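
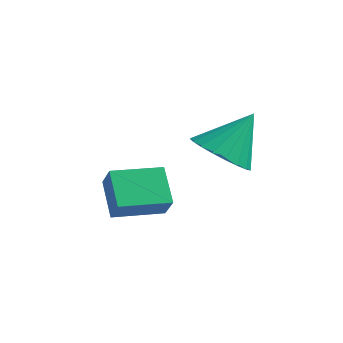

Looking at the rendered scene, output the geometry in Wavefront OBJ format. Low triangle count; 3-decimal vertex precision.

v -0.809 1.793 -3.407
v 0.11 1.583 -3.587
v -0.351 2.727 -2.153
v 0.054 1.91 -3.81
v -0.151 2.216 -3.963
v -0.471 2.449 -4.02
v -0.848 2.568 -3.971
v -1.219 2.554 -3.824
v -1.519 2.408 -3.606
v -1.697 2.155 -3.352
v -1.721 1.84 -3.109
v -1.587 1.516 -2.916
v -1.319 1.241 -2.809
v -0.963 1.061 -2.805
v -0.58 1.007 -2.905
v -0.237 1.089 -3.092
v 0.007 1.293 -3.333
v -1.726 -1.629 -3.951
v -2.45 -0.947 -3.21
v -2.167 -1.326 -4.662
v -2.892 -0.645 -3.921
v -0.788 -0.515 -4.059
v -1.513 0.166 -3.318
v -1.23 -0.213 -4.77
v -1.954 0.469 -4.029
f 2 1 4
f 2 4 3
f 4 1 5
f 4 5 3
f 5 1 6
f 5 6 3
f 6 1 7
f 6 7 3
f 7 1 8
f 7 8 3
f 8 1 9
f 8 9 3
f 9 1 10
f 9 10 3
f 10 1 11
f 10 11 3
f 11 1 12
f 11 12 3
f 12 1 13
f 12 13 3
f 13 1 14
f 13 14 3
f 14 1 15
f 14 15 3
f 15 1 16
f 15 16 3
f 16 1 17
f 16 17 3
f 17 1 2
f 17 2 3
f 19 21 18
f 22 19 18
f 18 21 20
f 20 22 18
f 19 25 21
f 23 19 22
f 23 25 19
f 21 25 20
f 24 22 20
f 20 25 24
f 24 23 22
f 25 23 24



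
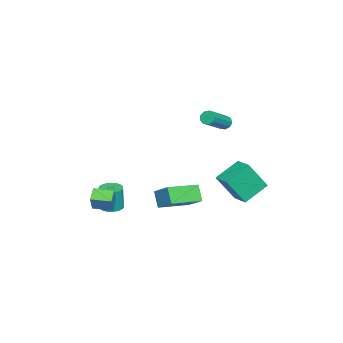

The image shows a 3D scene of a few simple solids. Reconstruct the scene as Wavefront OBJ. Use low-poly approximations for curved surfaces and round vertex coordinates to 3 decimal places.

v -3.601 3.178 -3.106
v -3.014 2.162 -1.269
v -4.817 4.209 -2.147
v -4.23 3.193 -0.31
v -2.71 4.047 -2.91
v -2.123 3.031 -1.073
v -3.926 5.078 -1.951
v -3.339 4.062 -0.114
v -1.848 -3.876 -3.989
v -1.348 -4.407 -4.02
v -1.252 -4.414 -2.363
v -1.752 -3.884 -2.331
v -1.175 -4.157 -4.029
v -1.079 -4.165 -2.372
v -1.119 -3.859 -4.031
v -1.023 -3.866 -2.374
v -1.189 -3.564 -4.025
v -1.093 -3.571 -2.368
v -1.373 -3.322 -4.014
v -1.277 -3.33 -2.356
v -1.639 -3.177 -3.998
v -1.543 -3.184 -2.34
v -1.941 -3.152 -3.98
v -1.845 -3.16 -2.323
v -2.227 -3.253 -3.964
v -2.131 -3.26 -2.307
v -2.447 -3.461 -3.952
v -2.351 -3.469 -2.295
v -2.564 -3.741 -3.947
v -2.468 -3.749 -2.289
v -2.557 -4.045 -3.948
v -2.461 -4.052 -2.291
v -2.427 -4.319 -3.957
v -2.331 -4.327 -2.3
v -2.197 -4.517 -3.971
v -2.101 -4.524 -2.314
v -1.907 -4.604 -3.988
v -1.811 -4.611 -2.331
v -1.607 -4.565 -4.006
v -1.511 -4.572 -2.348
v -4.048 2.395 2.851
v -3.849 2.183 2.42
v -2.233 1.592 3.459
v -2.432 1.805 3.889
v -3.744 2.521 2.448
v -2.127 1.93 3.487
v -3.781 2.801 2.665
v -2.164 2.21 3.704
v -3.943 2.891 2.968
v -2.326 2.3 4.007
v -4.154 2.749 3.217
v -2.538 2.158 4.256
v -4.316 2.442 3.294
v -2.7 1.851 4.333
v -4.352 2.113 3.164
v -2.736 1.522 4.202
v -4.247 1.916 2.887
v -2.63 1.325 3.926
v -4.048 1.944 2.593
v -2.431 1.353 3.632
v -1.996 0.585 -1.918
v -1.284 1.581 -1.103
v -1.42 0.982 -2.905
v -0.709 1.978 -2.09
v -0.431 -0.818 -1.57
v 0.28 0.178 -0.755
v 0.144 -0.421 -2.557
v 0.856 0.575 -1.742
v 1.32 -4.012 -2.545
v 0.589 -4.067 -2.022
v 1.175 -2.803 -2.619
v 0.444 -2.858 -2.097
v 2.136 -3.842 -1.383
v 1.405 -3.897 -0.861
v 1.991 -2.633 -1.458
v 1.26 -2.688 -0.935
f 2 4 1
f 5 2 1
f 1 4 3
f 3 5 1
f 2 8 4
f 6 2 5
f 6 8 2
f 4 8 3
f 7 5 3
f 3 8 7
f 7 6 5
f 8 6 7
f 10 9 13
f 10 13 11
f 11 13 14
f 11 14 12
f 13 9 15
f 13 15 14
f 14 15 16
f 14 16 12
f 15 9 17
f 15 17 16
f 16 17 18
f 16 18 12
f 17 9 19
f 17 19 18
f 18 19 20
f 18 20 12
f 19 9 21
f 19 21 20
f 20 21 22
f 20 22 12
f 21 9 23
f 21 23 22
f 22 23 24
f 22 24 12
f 23 9 25
f 23 25 24
f 24 25 26
f 24 26 12
f 25 9 27
f 25 27 26
f 26 27 28
f 26 28 12
f 27 9 29
f 27 29 28
f 28 29 30
f 28 30 12
f 29 9 31
f 29 31 30
f 30 31 32
f 30 32 12
f 31 9 33
f 31 33 32
f 32 33 34
f 32 34 12
f 33 9 35
f 33 35 34
f 34 35 36
f 34 36 12
f 35 9 37
f 35 37 36
f 36 37 38
f 36 38 12
f 37 9 39
f 37 39 38
f 38 39 40
f 38 40 12
f 39 9 10
f 39 10 40
f 40 10 11
f 40 11 12
f 42 41 45
f 42 45 43
f 43 45 46
f 43 46 44
f 45 41 47
f 45 47 46
f 46 47 48
f 46 48 44
f 47 41 49
f 47 49 48
f 48 49 50
f 48 50 44
f 49 41 51
f 49 51 50
f 50 51 52
f 50 52 44
f 51 41 53
f 51 53 52
f 52 53 54
f 52 54 44
f 53 41 55
f 53 55 54
f 54 55 56
f 54 56 44
f 55 41 57
f 55 57 56
f 56 57 58
f 56 58 44
f 57 41 59
f 57 59 58
f 58 59 60
f 58 60 44
f 59 41 42
f 59 42 60
f 60 42 43
f 60 43 44
f 62 64 61
f 65 62 61
f 61 64 63
f 63 65 61
f 62 68 64
f 66 62 65
f 66 68 62
f 64 68 63
f 67 65 63
f 63 68 67
f 67 66 65
f 68 66 67
f 70 72 69
f 73 70 69
f 69 72 71
f 71 73 69
f 70 76 72
f 74 70 73
f 74 76 70
f 72 76 71
f 75 73 71
f 71 76 75
f 75 74 73
f 76 74 75



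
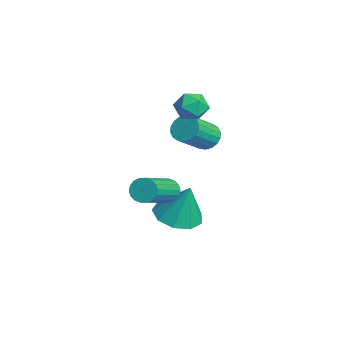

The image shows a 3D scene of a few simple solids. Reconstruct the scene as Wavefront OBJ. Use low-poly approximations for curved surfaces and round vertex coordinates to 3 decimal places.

v -2.27 2.729 1.362
v -2.069 2.391 0.871
v -1.468 1.332 1.846
v -1.67 1.671 2.338
v -1.852 2.561 0.922
v -1.251 1.502 1.898
v -1.718 2.765 1.061
v -1.118 1.706 2.036
v -1.694 2.961 1.259
v -1.093 1.903 2.235
v -1.784 3.112 1.478
v -1.183 2.054 2.453
v -1.97 3.187 1.674
v -1.369 2.128 2.649
v -2.215 3.171 1.808
v -1.615 2.113 2.783
v -2.472 3.068 1.854
v -1.871 2.009 2.829
v -2.689 2.898 1.802
v -2.088 1.839 2.778
v -2.822 2.694 1.664
v -2.222 1.635 2.639
v -2.847 2.497 1.465
v -2.246 1.439 2.441
v -2.757 2.346 1.247
v -2.156 1.288 2.222
v -2.571 2.272 1.051
v -1.97 1.213 2.026
v -2.325 2.287 0.917
v -1.725 1.229 1.892
v -1.708 1.707 3.999
v -1.272 2.199 4.28
v -0.828 1.281 3.38
v -0.392 1.773 3.661
v -0.649 1.247 4.072
v -1.193 1.51 4.454
v -0.907 1.97 3.206
v -1.451 2.233 3.588
v -0.777 2.362 3.79
v -0.618 1.915 4.325
v -1.482 1.565 3.335
v -1.323 1.118 3.87
v 1.309 0.076 1.056
v 1.531 -0.086 0.591
v 2.793 -1.299 1.619
v 2.571 -1.136 2.084
v 1.665 0.104 0.651
v 2.927 -1.109 1.679
v 1.729 0.289 0.791
v 2.991 -0.924 1.819
v 1.709 0.431 0.983
v 2.972 -0.781 2.011
v 1.61 0.504 1.19
v 2.873 -0.709 2.218
v 1.452 0.492 1.37
v 2.714 -0.721 2.398
v 1.265 0.397 1.488
v 2.527 -0.816 2.516
v 1.087 0.239 1.521
v 2.349 -0.974 2.549
v 0.953 0.049 1.461
v 2.215 -1.164 2.489
v 0.889 -0.136 1.321
v 2.151 -1.349 2.349
v 0.908 -0.279 1.129
v 2.171 -1.491 2.157
v 1.007 -0.351 0.922
v 2.27 -1.564 1.95
v 1.166 -0.339 0.742
v 2.428 -1.552 1.77
v 1.353 -0.244 0.624
v 2.615 -1.457 1.652
v -0.169 0.941 -1.303
v 0.366 1.704 -1.606
v 0.189 1.319 0.283
v -0.269 1.894 -1.508
v -0.858 1.639 -1.314
v -1.124 1.056 -1.115
v -0.944 0.42 -1.004
v -0.401 0.028 -1.034
v 0.25 0.063 -1.189
v 0.705 0.509 -1.398
v 0.751 1.157 -1.563
f 2 1 5
f 2 5 3
f 3 5 6
f 3 6 4
f 5 1 7
f 5 7 6
f 6 7 8
f 6 8 4
f 7 1 9
f 7 9 8
f 8 9 10
f 8 10 4
f 9 1 11
f 9 11 10
f 10 11 12
f 10 12 4
f 11 1 13
f 11 13 12
f 12 13 14
f 12 14 4
f 13 1 15
f 13 15 14
f 14 15 16
f 14 16 4
f 15 1 17
f 15 17 16
f 16 17 18
f 16 18 4
f 17 1 19
f 17 19 18
f 18 19 20
f 18 20 4
f 19 1 21
f 19 21 20
f 20 21 22
f 20 22 4
f 21 1 23
f 21 23 22
f 22 23 24
f 22 24 4
f 23 1 25
f 23 25 24
f 24 25 26
f 24 26 4
f 25 1 27
f 25 27 26
f 26 27 28
f 26 28 4
f 27 1 29
f 27 29 28
f 28 29 30
f 28 30 4
f 29 1 2
f 29 2 30
f 30 2 3
f 30 3 4
f 31 42 36
f 31 36 32
f 31 32 38
f 31 38 41
f 31 41 42
f 32 36 40
f 36 42 35
f 42 41 33
f 41 38 37
f 38 32 39
f 34 40 35
f 34 35 33
f 34 33 37
f 34 37 39
f 34 39 40
f 35 40 36
f 33 35 42
f 37 33 41
f 39 37 38
f 40 39 32
f 44 43 47
f 44 47 45
f 45 47 48
f 45 48 46
f 47 43 49
f 47 49 48
f 48 49 50
f 48 50 46
f 49 43 51
f 49 51 50
f 50 51 52
f 50 52 46
f 51 43 53
f 51 53 52
f 52 53 54
f 52 54 46
f 53 43 55
f 53 55 54
f 54 55 56
f 54 56 46
f 55 43 57
f 55 57 56
f 56 57 58
f 56 58 46
f 57 43 59
f 57 59 58
f 58 59 60
f 58 60 46
f 59 43 61
f 59 61 60
f 60 61 62
f 60 62 46
f 61 43 63
f 61 63 62
f 62 63 64
f 62 64 46
f 63 43 65
f 63 65 64
f 64 65 66
f 64 66 46
f 65 43 67
f 65 67 66
f 66 67 68
f 66 68 46
f 67 43 69
f 67 69 68
f 68 69 70
f 68 70 46
f 69 43 71
f 69 71 70
f 70 71 72
f 70 72 46
f 71 43 44
f 71 44 72
f 72 44 45
f 72 45 46
f 74 73 76
f 74 76 75
f 76 73 77
f 76 77 75
f 77 73 78
f 77 78 75
f 78 73 79
f 78 79 75
f 79 73 80
f 79 80 75
f 80 73 81
f 80 81 75
f 81 73 82
f 81 82 75
f 82 73 83
f 82 83 75
f 83 73 74
f 83 74 75



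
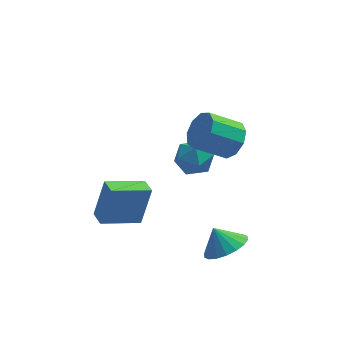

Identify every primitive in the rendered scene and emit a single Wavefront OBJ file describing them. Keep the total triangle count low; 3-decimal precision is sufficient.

v 0.737 3.012 -0.645
v 1.668 3.344 -0.653
v 1.112 1.936 -1.767
v 2.043 2.268 -1.775
v 1.699 1.781 -0.987
v 1.467 2.445 -0.294
v 1.313 2.835 -2.126
v 1.081 3.499 -1.433
v 2.024 3.235 -1.568
v 2.262 2.583 -0.864
v 0.518 2.697 -1.556
v 0.756 2.045 -0.852
v -1.954 -2.731 -1.208
v -1.528 -2.358 0.648
v -2.333 -2.006 -1.267
v -1.907 -1.633 0.589
v -0.373 -1.947 -1.729
v 0.053 -1.574 0.127
v -0.752 -1.222 -1.788
v -0.326 -0.849 0.068
v 3.209 -2.529 -2.441
v 3.976 -2.915 -1.872
v 2.651 -2.251 -1.499
v 4.101 -2.477 -1.928
v 4.049 -2.05 -2.085
v 3.83 -1.717 -2.313
v 3.489 -1.546 -2.566
v 3.092 -1.569 -2.794
v 2.718 -1.782 -2.953
v 2.442 -2.143 -3.01
v 2.318 -2.581 -2.954
v 2.37 -3.008 -2.797
v 2.588 -3.341 -2.569
v 2.93 -3.513 -2.316
v 3.327 -3.49 -2.088
v 3.7 -3.276 -1.929
v 3.204 0.258 2.133
v 3.766 0.125 2.887
v 2.438 -0.311 3.801
v 1.876 -0.178 3.047
v 3.555 0.739 2.873
v 2.227 0.304 3.787
v 3.18 1.128 2.513
v 1.851 0.693 3.426
v 2.816 1.11 1.975
v 1.487 0.674 2.888
v 2.633 0.693 1.511
v 1.305 0.257 2.425
v 2.718 0.072 1.338
v 1.39 -0.363 2.252
v 3.03 -0.462 1.538
v 1.702 -0.897 2.451
v 3.424 -0.659 2.016
v 2.096 -1.095 2.929
v 3.715 -0.427 2.549
v 2.386 -0.863 3.462
f 1 12 6
f 1 6 2
f 1 2 8
f 1 8 11
f 1 11 12
f 2 6 10
f 6 12 5
f 12 11 3
f 11 8 7
f 8 2 9
f 4 10 5
f 4 5 3
f 4 3 7
f 4 7 9
f 4 9 10
f 5 10 6
f 3 5 12
f 7 3 11
f 9 7 8
f 10 9 2
f 14 16 13
f 17 14 13
f 13 16 15
f 15 17 13
f 14 20 16
f 18 14 17
f 18 20 14
f 16 20 15
f 19 17 15
f 15 20 19
f 19 18 17
f 20 18 19
f 22 21 24
f 22 24 23
f 24 21 25
f 24 25 23
f 25 21 26
f 25 26 23
f 26 21 27
f 26 27 23
f 27 21 28
f 27 28 23
f 28 21 29
f 28 29 23
f 29 21 30
f 29 30 23
f 30 21 31
f 30 31 23
f 31 21 32
f 31 32 23
f 32 21 33
f 32 33 23
f 33 21 34
f 33 34 23
f 34 21 35
f 34 35 23
f 35 21 36
f 35 36 23
f 36 21 22
f 36 22 23
f 38 37 41
f 38 41 39
f 39 41 42
f 39 42 40
f 41 37 43
f 41 43 42
f 42 43 44
f 42 44 40
f 43 37 45
f 43 45 44
f 44 45 46
f 44 46 40
f 45 37 47
f 45 47 46
f 46 47 48
f 46 48 40
f 47 37 49
f 47 49 48
f 48 49 50
f 48 50 40
f 49 37 51
f 49 51 50
f 50 51 52
f 50 52 40
f 51 37 53
f 51 53 52
f 52 53 54
f 52 54 40
f 53 37 55
f 53 55 54
f 54 55 56
f 54 56 40
f 55 37 38
f 55 38 56
f 56 38 39
f 56 39 40



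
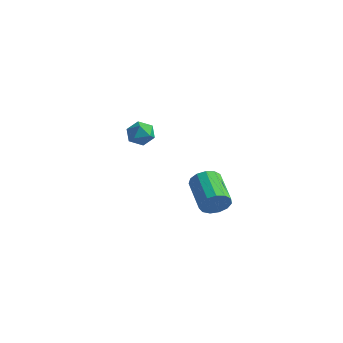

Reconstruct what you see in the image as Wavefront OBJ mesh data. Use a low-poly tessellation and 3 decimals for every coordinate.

v 3.185 -4.331 1.274
v 3.571 -4.174 1.885
v 2.322 -3.092 2.397
v 1.935 -3.249 1.786
v 3.691 -3.898 1.596
v 2.442 -2.817 2.108
v 3.651 -3.76 1.205
v 2.401 -2.678 1.717
v 3.462 -3.803 0.836
v 2.213 -2.721 1.348
v 3.185 -4.014 0.605
v 1.936 -2.932 1.117
v 2.909 -4.325 0.587
v 1.659 -3.243 1.1
v 2.719 -4.638 0.788
v 1.47 -3.557 1.3
v 2.678 -4.854 1.142
v 1.429 -3.772 1.654
v 2.797 -4.903 1.538
v 1.548 -3.822 2.05
v 3.04 -4.771 1.851
v 1.79 -3.69 2.363
v 3.328 -4.499 1.98
v 2.079 -3.418 2.492
v -3.24 -0.234 1.754
v -2.755 -0.496 2.257
v -3.485 -1.364 1.403
v -3 -1.626 1.906
v -3.638 -1.311 2.132
v -3.486 -0.613 2.349
v -2.754 -1.247 1.311
v -2.602 -0.549 1.528
v -2.454 -1.122 1.983
v -3 -1.162 2.49
v -3.24 -0.698 1.17
v -3.786 -0.738 1.677
f 2 1 5
f 2 5 3
f 3 5 6
f 3 6 4
f 5 1 7
f 5 7 6
f 6 7 8
f 6 8 4
f 7 1 9
f 7 9 8
f 8 9 10
f 8 10 4
f 9 1 11
f 9 11 10
f 10 11 12
f 10 12 4
f 11 1 13
f 11 13 12
f 12 13 14
f 12 14 4
f 13 1 15
f 13 15 14
f 14 15 16
f 14 16 4
f 15 1 17
f 15 17 16
f 16 17 18
f 16 18 4
f 17 1 19
f 17 19 18
f 18 19 20
f 18 20 4
f 19 1 21
f 19 21 20
f 20 21 22
f 20 22 4
f 21 1 23
f 21 23 22
f 22 23 24
f 22 24 4
f 23 1 2
f 23 2 24
f 24 2 3
f 24 3 4
f 25 36 30
f 25 30 26
f 25 26 32
f 25 32 35
f 25 35 36
f 26 30 34
f 30 36 29
f 36 35 27
f 35 32 31
f 32 26 33
f 28 34 29
f 28 29 27
f 28 27 31
f 28 31 33
f 28 33 34
f 29 34 30
f 27 29 36
f 31 27 35
f 33 31 32
f 34 33 26



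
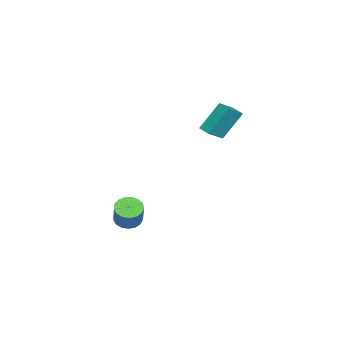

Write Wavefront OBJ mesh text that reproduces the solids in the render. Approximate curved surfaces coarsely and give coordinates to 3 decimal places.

v -3.2 0.09 2.902
v -3.71 1.119 4.672
v -4.125 0.739 2.258
v -4.634 1.768 4.028
v -2.646 0.692 2.712
v -3.155 1.721 4.482
v -3.57 1.341 2.068
v -4.08 2.37 3.838
v -2.542 -3.809 -4.038
v -1.908 -4.046 -4.519
v -0.805 -3.768 -3.203
v -1.438 -3.531 -2.722
v -1.933 -3.654 -4.581
v -0.83 -3.376 -3.264
v -2.097 -3.298 -4.518
v -0.994 -3.02 -3.202
v -2.364 -3.059 -4.346
v -1.26 -2.781 -3.029
v -2.67 -2.992 -4.103
v -1.567 -2.714 -2.786
v -2.948 -3.112 -3.845
v -1.845 -2.833 -2.529
v -3.132 -3.391 -3.632
v -2.029 -3.113 -2.315
v -3.181 -3.767 -3.511
v -2.078 -3.489 -2.195
v -3.084 -4.152 -3.511
v -1.981 -3.874 -2.195
v -2.862 -4.458 -3.633
v -1.759 -4.18 -2.316
v -2.567 -4.616 -3.846
v -1.464 -4.338 -2.53
v -2.266 -4.589 -4.104
v -1.163 -4.311 -2.788
v -2.028 -4.383 -4.347
v -0.925 -4.105 -3.031
f 2 4 1
f 5 2 1
f 1 4 3
f 3 5 1
f 2 8 4
f 6 2 5
f 6 8 2
f 4 8 3
f 7 5 3
f 3 8 7
f 7 6 5
f 8 6 7
f 10 9 13
f 10 13 11
f 11 13 14
f 11 14 12
f 13 9 15
f 13 15 14
f 14 15 16
f 14 16 12
f 15 9 17
f 15 17 16
f 16 17 18
f 16 18 12
f 17 9 19
f 17 19 18
f 18 19 20
f 18 20 12
f 19 9 21
f 19 21 20
f 20 21 22
f 20 22 12
f 21 9 23
f 21 23 22
f 22 23 24
f 22 24 12
f 23 9 25
f 23 25 24
f 24 25 26
f 24 26 12
f 25 9 27
f 25 27 26
f 26 27 28
f 26 28 12
f 27 9 29
f 27 29 28
f 28 29 30
f 28 30 12
f 29 9 31
f 29 31 30
f 30 31 32
f 30 32 12
f 31 9 33
f 31 33 32
f 32 33 34
f 32 34 12
f 33 9 35
f 33 35 34
f 34 35 36
f 34 36 12
f 35 9 10
f 35 10 36
f 36 10 11
f 36 11 12



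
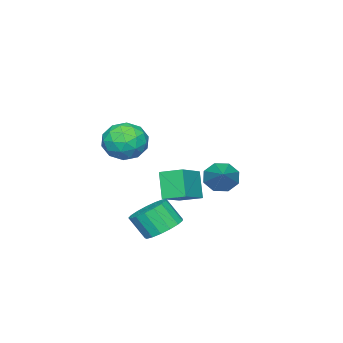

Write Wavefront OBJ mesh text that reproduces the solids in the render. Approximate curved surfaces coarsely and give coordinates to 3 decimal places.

v 3.119 -1.24 -4.068
v 3.957 -1.512 -4.397
v 4.138 -2.232 -3.342
v 3.301 -1.96 -3.012
v 4.05 -1.141 -4.16
v 4.231 -1.861 -3.105
v 3.929 -0.793 -3.902
v 4.111 -1.513 -2.847
v 3.624 -0.547 -3.681
v 3.805 -1.267 -2.626
v 3.202 -0.46 -3.55
v 3.383 -1.18 -2.495
v 2.762 -0.552 -3.536
v 2.943 -1.272 -2.481
v 2.404 -0.801 -3.645
v 2.585 -1.521 -2.59
v 2.209 -1.151 -3.85
v 2.39 -1.871 -2.795
v 2.223 -1.521 -4.105
v 2.405 -2.241 -3.05
v 2.443 -1.827 -4.352
v 2.624 -2.547 -3.297
v 2.817 -1.999 -4.533
v 2.998 -2.718 -3.478
v 3.261 -1.996 -4.608
v 3.442 -2.716 -3.553
v 3.672 -1.821 -4.559
v 3.853 -2.54 -3.504
v -1.961 -1.867 -3.035
v -1.464 -1.933 -3.709
v -0.439 -0.733 -2.025
v -1.839 -1.411 -3.73
v -2.285 -1.156 -3.345
v -2.542 -1.317 -2.777
v -2.458 -1.8 -2.362
v -2.083 -2.322 -2.34
v -1.637 -2.577 -2.726
v -1.38 -2.416 -3.293
v 0.068 -2.821 -2.366
v 1.558 -2.652 -1.678
v -0.201 -1.785 -2.037
v 1.29 -1.616 -1.35
v 0.59 -2.284 -3.63
v 2.081 -2.115 -2.943
v 0.322 -1.248 -3.302
v 1.812 -1.079 -2.614
v 2.741 -2.434 0.566
v 3.653 -1.953 0.359
v 3.587 -3.767 1.201
v 4.499 -3.286 0.994
v 3.868 -2.914 1.747
v 3.345 -2.09 1.355
v 3.895 -3.63 0.205
v 3.372 -2.806 -0.187
v 4.366 -2.693 0.136
v 4.349 -2.25 1.089
v 2.891 -3.47 0.471
v 2.874 -3.027 1.424
v 3.123 -2.077 0.407
v 4.117 -3.643 1.153
v 3.746 -3.424 1.596
v 4.282 -3.142 1.474
v 2.941 -2.157 0.993
v 3.478 -1.874 0.871
v 3.604 -2.439 1.687
v 3.762 -3.846 0.689
v 4.299 -3.563 0.567
v 2.958 -2.578 0.086
v 3.494 -2.296 -0.036
v 3.636 -3.281 -0.127
v 4.078 -2.229 0.154
v 4.575 -3.012 0.527
v 4.221 -3.214 0.063
v 3.913 -2.73 -0.167
v 4.068 -1.968 0.715
v 4.565 -2.752 1.087
v 4.194 -2.533 1.53
v 3.887 -2.049 1.3
v 4.487 -2.403 0.583
v 2.675 -2.968 0.473
v 3.172 -3.752 0.845
v 3.353 -3.671 0.26
v 3.046 -3.187 0.03
v 2.665 -2.708 1.033
v 3.162 -3.491 1.406
v 3.327 -2.99 1.727
v 3.019 -2.506 1.497
v 2.753 -3.317 0.977
f 2 1 5
f 2 5 3
f 3 5 6
f 3 6 4
f 5 1 7
f 5 7 6
f 6 7 8
f 6 8 4
f 7 1 9
f 7 9 8
f 8 9 10
f 8 10 4
f 9 1 11
f 9 11 10
f 10 11 12
f 10 12 4
f 11 1 13
f 11 13 12
f 12 13 14
f 12 14 4
f 13 1 15
f 13 15 14
f 14 15 16
f 14 16 4
f 15 1 17
f 15 17 16
f 16 17 18
f 16 18 4
f 17 1 19
f 17 19 18
f 18 19 20
f 18 20 4
f 19 1 21
f 19 21 20
f 20 21 22
f 20 22 4
f 21 1 23
f 21 23 22
f 22 23 24
f 22 24 4
f 23 1 25
f 23 25 24
f 24 25 26
f 24 26 4
f 25 1 27
f 25 27 26
f 26 27 28
f 26 28 4
f 27 1 2
f 27 2 28
f 28 2 3
f 28 3 4
f 30 29 32
f 30 32 31
f 32 29 33
f 32 33 31
f 33 29 34
f 33 34 31
f 34 29 35
f 34 35 31
f 35 29 36
f 35 36 31
f 36 29 37
f 36 37 31
f 37 29 38
f 37 38 31
f 38 29 30
f 38 30 31
f 40 42 39
f 43 40 39
f 39 42 41
f 41 43 39
f 40 46 42
f 44 40 43
f 44 46 40
f 42 46 41
f 45 43 41
f 41 46 45
f 45 44 43
f 46 44 45
f 47 84 63
f 84 58 87
f 63 87 52
f 84 87 63
f 47 63 59
f 63 52 64
f 59 64 48
f 63 64 59
f 47 59 68
f 59 48 69
f 68 69 54
f 59 69 68
f 47 68 80
f 68 54 83
f 80 83 57
f 68 83 80
f 47 80 84
f 80 57 88
f 84 88 58
f 80 88 84
f 48 64 75
f 64 52 78
f 75 78 56
f 64 78 75
f 52 87 65
f 87 58 86
f 65 86 51
f 87 86 65
f 58 88 85
f 88 57 81
f 85 81 49
f 88 81 85
f 57 83 82
f 83 54 70
f 82 70 53
f 83 70 82
f 54 69 74
f 69 48 71
f 74 71 55
f 69 71 74
f 50 76 62
f 76 56 77
f 62 77 51
f 76 77 62
f 50 62 60
f 62 51 61
f 60 61 49
f 62 61 60
f 50 60 67
f 60 49 66
f 67 66 53
f 60 66 67
f 50 67 72
f 67 53 73
f 72 73 55
f 67 73 72
f 50 72 76
f 72 55 79
f 76 79 56
f 72 79 76
f 51 77 65
f 77 56 78
f 65 78 52
f 77 78 65
f 49 61 85
f 61 51 86
f 85 86 58
f 61 86 85
f 53 66 82
f 66 49 81
f 82 81 57
f 66 81 82
f 55 73 74
f 73 53 70
f 74 70 54
f 73 70 74
f 56 79 75
f 79 55 71
f 75 71 48
f 79 71 75



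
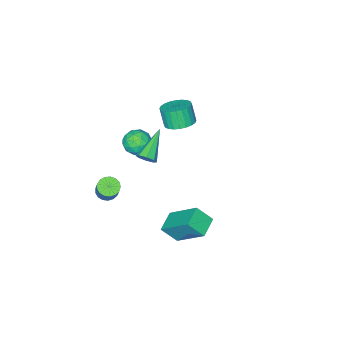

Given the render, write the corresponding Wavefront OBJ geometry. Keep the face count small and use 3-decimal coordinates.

v 1.205 0.036 -0.92
v 1.403 0.289 -0.474
v -0.265 -0.576 0.08
v 1.147 0.536 -0.698
v 0.925 0.491 -1.053
v 0.866 0.179 -1.33
v 1.006 -0.216 -1.366
v 1.262 -0.464 -1.142
v 1.485 -0.418 -0.787
v 1.543 -0.106 -0.51
v 2.591 -1.338 -3.584
v 2.869 -0.942 -3.904
v 3.247 -0.346 -2.836
v 2.969 -0.742 -2.516
v 2.614 -0.836 -3.873
v 2.992 -0.239 -2.805
v 2.354 -0.845 -3.776
v 2.732 -0.248 -2.708
v 2.149 -0.967 -3.635
v 2.527 -0.37 -2.567
v 2.044 -1.174 -3.482
v 2.422 -0.577 -2.415
v 2.065 -1.419 -3.353
v 2.443 -0.822 -2.285
v 2.206 -1.645 -3.276
v 2.584 -1.048 -2.209
v 2.436 -1.801 -3.27
v 2.814 -1.204 -2.203
v 2.701 -1.851 -3.336
v 3.079 -1.254 -2.269
v 2.941 -1.784 -3.459
v 3.319 -1.187 -2.391
v 3.1 -1.614 -3.61
v 3.478 -1.018 -2.542
v 3.143 -1.382 -3.755
v 3.521 -0.785 -2.688
v 3.06 -1.139 -3.861
v 3.438 -0.543 -2.794
v -3.418 -2.48 -2.83
v -2.88 -1.899 -2.552
v -2.964 -2.338 -1.471
v -3.502 -2.92 -1.75
v -3.166 -1.745 -2.512
v -3.25 -2.185 -1.431
v -3.491 -1.703 -2.52
v -3.575 -2.143 -1.439
v -3.805 -1.78 -2.576
v -3.889 -2.219 -1.495
v -4.06 -1.963 -2.67
v -4.144 -2.403 -1.589
v -4.217 -2.225 -2.789
v -4.301 -2.664 -1.708
v -4.253 -2.525 -2.914
v -4.337 -2.965 -1.833
v -4.161 -2.819 -3.026
v -4.245 -3.259 -1.945
v -3.956 -3.062 -3.109
v -4.04 -3.501 -2.028
v -3.67 -3.215 -3.149
v -3.754 -3.655 -2.068
v -3.345 -3.257 -3.141
v -3.429 -3.697 -2.06
v -3.031 -3.181 -3.085
v -3.115 -3.62 -2.004
v -2.776 -2.997 -2.991
v -2.86 -3.437 -1.91
v -2.619 -2.736 -2.872
v -2.703 -3.175 -1.791
v -2.583 -2.435 -2.747
v -2.667 -2.875 -1.666
v -2.675 -2.141 -2.635
v -2.759 -2.581 -1.554
v 0.908 2.561 -4.565
v 1.407 1.935 -3.767
v 0.603 4.115 -3.156
v 1.102 3.489 -2.358
v 1.918 3.011 -4.842
v 2.417 2.385 -4.044
v 1.613 4.565 -3.433
v 2.112 3.939 -2.635
v -1.064 -2.506 -2.099
v -0.658 -1.893 -1.76
v -0.022 -2.787 -2.84
v 0.384 -2.174 -2.501
v 0.204 -2.831 -2.064
v -0.44 -2.658 -1.606
v -0.24 -2.022 -2.994
v -0.884 -1.849 -2.536
v -0.149 -1.594 -2.313
v 0.126 -2.094 -1.738
v -0.806 -2.586 -2.862
v -0.531 -3.086 -2.287
v -0.953 -2.175 -1.864
v 0.273 -2.505 -2.736
v 0.167 -2.891 -2.479
v 0.406 -2.531 -2.28
v -0.825 -2.624 -1.774
v -0.586 -2.264 -1.574
v -0.079 -2.815 -1.753
v -0.094 -2.416 -3.026
v 0.145 -2.056 -2.826
v -1.086 -2.149 -2.32
v -0.847 -1.789 -2.121
v -0.601 -1.865 -2.847
v -0.415 -1.639 -1.99
v 0.198 -1.804 -2.426
v -0.169 -1.715 -2.716
v -0.548 -1.613 -2.446
v -0.254 -1.933 -1.652
v 0.359 -2.098 -2.088
v 0.254 -2.484 -1.831
v -0.125 -2.382 -1.562
v 0.046 -1.757 -1.978
v -1.039 -2.582 -2.512
v -0.426 -2.747 -2.948
v -0.555 -2.298 -3.038
v -0.934 -2.196 -2.769
v -0.878 -2.876 -2.174
v -0.265 -3.041 -2.61
v -0.132 -3.067 -2.154
v -0.511 -2.965 -1.884
v -0.726 -2.923 -2.622
f 2 1 4
f 2 4 3
f 4 1 5
f 4 5 3
f 5 1 6
f 5 6 3
f 6 1 7
f 6 7 3
f 7 1 8
f 7 8 3
f 8 1 9
f 8 9 3
f 9 1 10
f 9 10 3
f 10 1 2
f 10 2 3
f 12 11 15
f 12 15 13
f 13 15 16
f 13 16 14
f 15 11 17
f 15 17 16
f 16 17 18
f 16 18 14
f 17 11 19
f 17 19 18
f 18 19 20
f 18 20 14
f 19 11 21
f 19 21 20
f 20 21 22
f 20 22 14
f 21 11 23
f 21 23 22
f 22 23 24
f 22 24 14
f 23 11 25
f 23 25 24
f 24 25 26
f 24 26 14
f 25 11 27
f 25 27 26
f 26 27 28
f 26 28 14
f 27 11 29
f 27 29 28
f 28 29 30
f 28 30 14
f 29 11 31
f 29 31 30
f 30 31 32
f 30 32 14
f 31 11 33
f 31 33 32
f 32 33 34
f 32 34 14
f 33 11 35
f 33 35 34
f 34 35 36
f 34 36 14
f 35 11 37
f 35 37 36
f 36 37 38
f 36 38 14
f 37 11 12
f 37 12 38
f 38 12 13
f 38 13 14
f 40 39 43
f 40 43 41
f 41 43 44
f 41 44 42
f 43 39 45
f 43 45 44
f 44 45 46
f 44 46 42
f 45 39 47
f 45 47 46
f 46 47 48
f 46 48 42
f 47 39 49
f 47 49 48
f 48 49 50
f 48 50 42
f 49 39 51
f 49 51 50
f 50 51 52
f 50 52 42
f 51 39 53
f 51 53 52
f 52 53 54
f 52 54 42
f 53 39 55
f 53 55 54
f 54 55 56
f 54 56 42
f 55 39 57
f 55 57 56
f 56 57 58
f 56 58 42
f 57 39 59
f 57 59 58
f 58 59 60
f 58 60 42
f 59 39 61
f 59 61 60
f 60 61 62
f 60 62 42
f 61 39 63
f 61 63 62
f 62 63 64
f 62 64 42
f 63 39 65
f 63 65 64
f 64 65 66
f 64 66 42
f 65 39 67
f 65 67 66
f 66 67 68
f 66 68 42
f 67 39 69
f 67 69 68
f 68 69 70
f 68 70 42
f 69 39 71
f 69 71 70
f 70 71 72
f 70 72 42
f 71 39 40
f 71 40 72
f 72 40 41
f 72 41 42
f 74 76 73
f 77 74 73
f 73 76 75
f 75 77 73
f 74 80 76
f 78 74 77
f 78 80 74
f 76 80 75
f 79 77 75
f 75 80 79
f 79 78 77
f 80 78 79
f 81 118 97
f 118 92 121
f 97 121 86
f 118 121 97
f 81 97 93
f 97 86 98
f 93 98 82
f 97 98 93
f 81 93 102
f 93 82 103
f 102 103 88
f 93 103 102
f 81 102 114
f 102 88 117
f 114 117 91
f 102 117 114
f 81 114 118
f 114 91 122
f 118 122 92
f 114 122 118
f 82 98 109
f 98 86 112
f 109 112 90
f 98 112 109
f 86 121 99
f 121 92 120
f 99 120 85
f 121 120 99
f 92 122 119
f 122 91 115
f 119 115 83
f 122 115 119
f 91 117 116
f 117 88 104
f 116 104 87
f 117 104 116
f 88 103 108
f 103 82 105
f 108 105 89
f 103 105 108
f 84 110 96
f 110 90 111
f 96 111 85
f 110 111 96
f 84 96 94
f 96 85 95
f 94 95 83
f 96 95 94
f 84 94 101
f 94 83 100
f 101 100 87
f 94 100 101
f 84 101 106
f 101 87 107
f 106 107 89
f 101 107 106
f 84 106 110
f 106 89 113
f 110 113 90
f 106 113 110
f 85 111 99
f 111 90 112
f 99 112 86
f 111 112 99
f 83 95 119
f 95 85 120
f 119 120 92
f 95 120 119
f 87 100 116
f 100 83 115
f 116 115 91
f 100 115 116
f 89 107 108
f 107 87 104
f 108 104 88
f 107 104 108
f 90 113 109
f 113 89 105
f 109 105 82
f 113 105 109



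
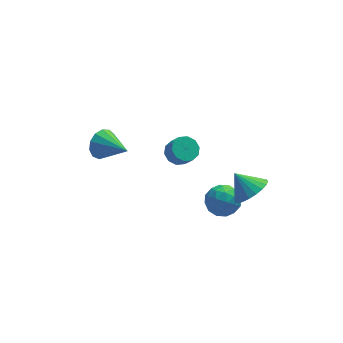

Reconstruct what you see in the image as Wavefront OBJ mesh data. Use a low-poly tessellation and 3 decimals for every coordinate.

v 0.151 1.143 2.162
v 0.755 1.655 2.273
v 1.074 1.089 3.149
v 0.469 0.577 3.038
v 0.364 1.824 2.524
v 0.683 1.258 3.4
v -0.109 1.732 2.637
v 0.21 1.166 3.513
v -0.482 1.415 2.569
v -0.163 0.85 3.444
v -0.614 0.995 2.345
v -0.295 0.429 3.221
v -0.454 0.631 2.051
v -0.135 0.065 2.927
v -0.063 0.462 1.8
v 0.256 -0.104 2.676
v 0.41 0.554 1.687
v 0.729 -0.012 2.563
v 0.783 0.87 1.756
v 1.102 0.305 2.631
v 0.915 1.291 1.979
v 1.234 0.725 2.855
v 3.301 -2.797 2.274
v 4.033 -3.07 3.034
v 2.539 -2.083 3.266
v 4.2 -2.678 2.879
v 4.211 -2.306 2.621
v 4.065 -2.019 2.302
v 3.786 -1.866 1.978
v 3.424 -1.874 1.706
v 3.041 -2.042 1.532
v 2.702 -2.34 1.486
v 2.468 -2.717 1.576
v 2.377 -3.108 1.787
v 2.446 -3.445 2.083
v 2.663 -3.669 2.411
v 2.99 -3.743 2.716
v 3.371 -3.653 2.944
v 3.74 -3.415 3.056
v 1.084 -1.652 0.411
v 1.554 -1.159 -0.377
v 2.586 -2.021 1.077
v 3.056 -1.528 0.289
v 2.516 -0.985 0.994
v 1.588 -0.757 0.583
v 2.552 -2.423 0.117
v 1.624 -2.195 -0.294
v 2.461 -1.636 -0.558
v 2.439 -0.747 -0.016
v 1.701 -2.433 0.716
v 1.679 -1.544 1.258
v 1.187 -1.373 -0.041
v 2.953 -1.807 0.741
v 2.636 -1.488 1.156
v 2.912 -1.198 0.693
v 1.207 -1.137 0.523
v 1.483 -0.847 0.06
v 2.049 -0.745 0.866
v 2.657 -2.333 0.64
v 2.933 -2.043 0.177
v 1.228 -1.982 0.007
v 1.504 -1.692 -0.456
v 2.091 -2.435 -0.166
v 1.996 -1.364 -0.611
v 2.88 -1.58 -0.22
v 2.583 -2.106 -0.321
v 2.038 -1.972 -0.563
v 1.983 -0.842 -0.292
v 2.867 -1.058 0.099
v 2.549 -0.739 0.514
v 2.003 -0.605 0.272
v 2.517 -1.122 -0.399
v 1.273 -2.122 0.601
v 2.157 -2.338 0.992
v 2.137 -2.575 0.428
v 1.591 -2.441 0.186
v 1.26 -1.6 0.92
v 2.144 -1.816 1.311
v 2.102 -1.208 1.263
v 1.557 -1.074 1.021
v 1.623 -2.058 1.099
v -3.454 4.548 0.053
v -2.887 4.614 -0.756
v -2.286 3.052 0.747
v -2.666 4.962 -0.38
v -2.694 5.178 0.133
v -2.964 5.194 0.621
v -3.389 5.005 0.929
v -3.835 4.67 0.959
v -4.159 4.297 0.701
v -4.26 4.004 0.237
v -4.105 3.883 -0.285
v -3.743 3.973 -0.699
v -3.289 4.246 -0.875
f 2 1 5
f 2 5 3
f 3 5 6
f 3 6 4
f 5 1 7
f 5 7 6
f 6 7 8
f 6 8 4
f 7 1 9
f 7 9 8
f 8 9 10
f 8 10 4
f 9 1 11
f 9 11 10
f 10 11 12
f 10 12 4
f 11 1 13
f 11 13 12
f 12 13 14
f 12 14 4
f 13 1 15
f 13 15 14
f 14 15 16
f 14 16 4
f 15 1 17
f 15 17 16
f 16 17 18
f 16 18 4
f 17 1 19
f 17 19 18
f 18 19 20
f 18 20 4
f 19 1 21
f 19 21 20
f 20 21 22
f 20 22 4
f 21 1 2
f 21 2 22
f 22 2 3
f 22 3 4
f 24 23 26
f 24 26 25
f 26 23 27
f 26 27 25
f 27 23 28
f 27 28 25
f 28 23 29
f 28 29 25
f 29 23 30
f 29 30 25
f 30 23 31
f 30 31 25
f 31 23 32
f 31 32 25
f 32 23 33
f 32 33 25
f 33 23 34
f 33 34 25
f 34 23 35
f 34 35 25
f 35 23 36
f 35 36 25
f 36 23 37
f 36 37 25
f 37 23 38
f 37 38 25
f 38 23 39
f 38 39 25
f 39 23 24
f 39 24 25
f 40 77 56
f 77 51 80
f 56 80 45
f 77 80 56
f 40 56 52
f 56 45 57
f 52 57 41
f 56 57 52
f 40 52 61
f 52 41 62
f 61 62 47
f 52 62 61
f 40 61 73
f 61 47 76
f 73 76 50
f 61 76 73
f 40 73 77
f 73 50 81
f 77 81 51
f 73 81 77
f 41 57 68
f 57 45 71
f 68 71 49
f 57 71 68
f 45 80 58
f 80 51 79
f 58 79 44
f 80 79 58
f 51 81 78
f 81 50 74
f 78 74 42
f 81 74 78
f 50 76 75
f 76 47 63
f 75 63 46
f 76 63 75
f 47 62 67
f 62 41 64
f 67 64 48
f 62 64 67
f 43 69 55
f 69 49 70
f 55 70 44
f 69 70 55
f 43 55 53
f 55 44 54
f 53 54 42
f 55 54 53
f 43 53 60
f 53 42 59
f 60 59 46
f 53 59 60
f 43 60 65
f 60 46 66
f 65 66 48
f 60 66 65
f 43 65 69
f 65 48 72
f 69 72 49
f 65 72 69
f 44 70 58
f 70 49 71
f 58 71 45
f 70 71 58
f 42 54 78
f 54 44 79
f 78 79 51
f 54 79 78
f 46 59 75
f 59 42 74
f 75 74 50
f 59 74 75
f 48 66 67
f 66 46 63
f 67 63 47
f 66 63 67
f 49 72 68
f 72 48 64
f 68 64 41
f 72 64 68
f 83 82 85
f 83 85 84
f 85 82 86
f 85 86 84
f 86 82 87
f 86 87 84
f 87 82 88
f 87 88 84
f 88 82 89
f 88 89 84
f 89 82 90
f 89 90 84
f 90 82 91
f 90 91 84
f 91 82 92
f 91 92 84
f 92 82 93
f 92 93 84
f 93 82 94
f 93 94 84
f 94 82 83
f 94 83 84



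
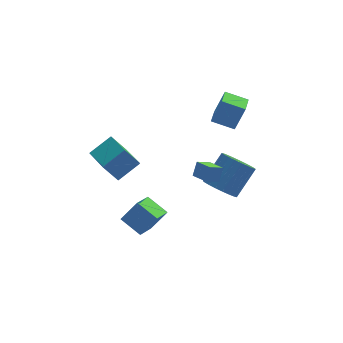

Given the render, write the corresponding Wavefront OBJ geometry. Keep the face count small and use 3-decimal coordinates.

v 2.52 -0.092 -2.967
v 3.04 0.449 -3.743
v 4.239 1.413 -2.27
v 3.72 0.872 -1.493
v 2.7 0.726 -3.648
v 3.899 1.69 -2.175
v 2.328 0.862 -3.435
v 3.528 1.826 -1.962
v 1.991 0.833 -3.14
v 3.19 1.797 -1.667
v 1.744 0.644 -2.816
v 2.943 1.608 -1.343
v 1.632 0.327 -2.518
v 2.831 1.291 -1.045
v 1.674 -0.062 -2.297
v 2.873 0.902 -0.824
v 1.861 -0.456 -2.192
v 3.061 0.508 -0.719
v 2.163 -0.787 -2.221
v 3.362 0.177 -0.748
v 2.527 -0.998 -2.379
v 3.726 -0.034 -0.906
v 2.889 -1.052 -2.638
v 4.089 -0.089 -1.165
v 3.188 -0.941 -2.955
v 4.387 0.023 -1.482
v 3.371 -0.682 -3.273
v 4.57 0.282 -1.8
v 3.407 -0.322 -3.538
v 4.607 0.642 -2.065
v 3.29 0.078 -3.705
v 4.489 1.042 -2.232
v 1.304 -2.708 0.249
v 1.585 -2.309 1.041
v 0.739 -1.811 -0.003
v 1.02 -1.411 0.788
v 2.08 -2.349 -0.208
v 2.361 -1.949 0.583
v 1.515 -1.451 -0.461
v 1.796 -1.052 0.331
v -3.161 -0.615 -0.999
v -3.975 -0.523 0.173
v -3.69 1.442 -1.529
v -4.504 1.535 -0.357
v -1.896 -0.075 -0.163
v -2.71 0.018 1.009
v -2.425 1.983 -0.693
v -3.239 2.075 0.479
v -3.332 -3.133 -2.036
v -2.412 -2.983 -0.886
v -2.604 -1.867 -2.783
v -1.685 -1.717 -1.633
v -2.395 -4.043 -2.667
v -1.476 -3.893 -1.517
v -1.668 -2.777 -3.414
v -0.748 -2.627 -2.264
v 2.405 2.519 0.768
v 3.006 2.605 2.356
v 2.794 3.751 0.554
v 3.395 3.837 2.142
v 3.665 2.043 0.318
v 4.266 2.129 1.906
v 4.054 3.275 0.104
v 4.655 3.361 1.692
f 2 1 5
f 2 5 3
f 3 5 6
f 3 6 4
f 5 1 7
f 5 7 6
f 6 7 8
f 6 8 4
f 7 1 9
f 7 9 8
f 8 9 10
f 8 10 4
f 9 1 11
f 9 11 10
f 10 11 12
f 10 12 4
f 11 1 13
f 11 13 12
f 12 13 14
f 12 14 4
f 13 1 15
f 13 15 14
f 14 15 16
f 14 16 4
f 15 1 17
f 15 17 16
f 16 17 18
f 16 18 4
f 17 1 19
f 17 19 18
f 18 19 20
f 18 20 4
f 19 1 21
f 19 21 20
f 20 21 22
f 20 22 4
f 21 1 23
f 21 23 22
f 22 23 24
f 22 24 4
f 23 1 25
f 23 25 24
f 24 25 26
f 24 26 4
f 25 1 27
f 25 27 26
f 26 27 28
f 26 28 4
f 27 1 29
f 27 29 28
f 28 29 30
f 28 30 4
f 29 1 31
f 29 31 30
f 30 31 32
f 30 32 4
f 31 1 2
f 31 2 32
f 32 2 3
f 32 3 4
f 34 36 33
f 37 34 33
f 33 36 35
f 35 37 33
f 34 40 36
f 38 34 37
f 38 40 34
f 36 40 35
f 39 37 35
f 35 40 39
f 39 38 37
f 40 38 39
f 42 44 41
f 45 42 41
f 41 44 43
f 43 45 41
f 42 48 44
f 46 42 45
f 46 48 42
f 44 48 43
f 47 45 43
f 43 48 47
f 47 46 45
f 48 46 47
f 50 52 49
f 53 50 49
f 49 52 51
f 51 53 49
f 50 56 52
f 54 50 53
f 54 56 50
f 52 56 51
f 55 53 51
f 51 56 55
f 55 54 53
f 56 54 55
f 58 60 57
f 61 58 57
f 57 60 59
f 59 61 57
f 58 64 60
f 62 58 61
f 62 64 58
f 60 64 59
f 63 61 59
f 59 64 63
f 63 62 61
f 64 62 63



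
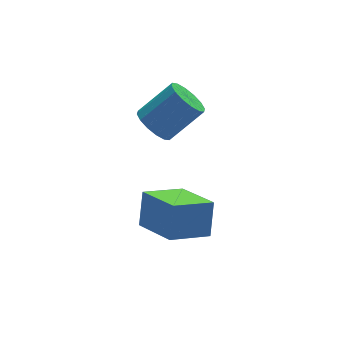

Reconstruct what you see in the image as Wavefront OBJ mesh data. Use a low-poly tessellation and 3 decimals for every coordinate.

v -3.611 0.154 1.521
v -3.167 -0.113 1.021
v -2.025 -0.122 2.039
v -2.469 0.146 2.539
v -3.137 0.257 0.989
v -1.994 0.249 2.007
v -3.233 0.6 1.1
v -2.091 0.591 2.118
v -3.431 0.823 1.324
v -2.288 0.814 2.342
v -3.677 0.867 1.601
v -2.534 0.858 2.619
v -3.905 0.72 1.856
v -2.763 0.711 2.874
v -4.055 0.422 2.021
v -2.913 0.413 3.039
v -4.086 0.051 2.053
v -2.943 0.043 3.071
v -3.989 -0.291 1.942
v -2.847 -0.3 2.96
v -3.792 -0.514 1.718
v -2.649 -0.523 2.736
v -3.546 -0.558 1.441
v -2.403 -0.567 2.459
v -3.317 -0.411 1.186
v -2.175 -0.42 2.204
v -3.023 -3.003 -1.36
v -4.393 -3.117 -0.868
v -3.403 -1.431 -2.053
v -4.773 -1.544 -1.56
v -2.687 -2.456 -0.3
v -4.057 -2.569 0.193
v -3.067 -0.883 -0.992
v -4.437 -0.997 -0.5
f 2 1 5
f 2 5 3
f 3 5 6
f 3 6 4
f 5 1 7
f 5 7 6
f 6 7 8
f 6 8 4
f 7 1 9
f 7 9 8
f 8 9 10
f 8 10 4
f 9 1 11
f 9 11 10
f 10 11 12
f 10 12 4
f 11 1 13
f 11 13 12
f 12 13 14
f 12 14 4
f 13 1 15
f 13 15 14
f 14 15 16
f 14 16 4
f 15 1 17
f 15 17 16
f 16 17 18
f 16 18 4
f 17 1 19
f 17 19 18
f 18 19 20
f 18 20 4
f 19 1 21
f 19 21 20
f 20 21 22
f 20 22 4
f 21 1 23
f 21 23 22
f 22 23 24
f 22 24 4
f 23 1 25
f 23 25 24
f 24 25 26
f 24 26 4
f 25 1 2
f 25 2 26
f 26 2 3
f 26 3 4
f 28 30 27
f 31 28 27
f 27 30 29
f 29 31 27
f 28 34 30
f 32 28 31
f 32 34 28
f 30 34 29
f 33 31 29
f 29 34 33
f 33 32 31
f 34 32 33



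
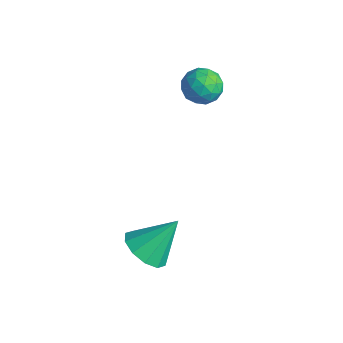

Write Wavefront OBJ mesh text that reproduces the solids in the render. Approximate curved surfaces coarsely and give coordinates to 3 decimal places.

v 1.212 -4.39 -2.905
v 2.081 -4.015 -3.448
v 1.588 -3.07 -1.395
v 1.546 -3.65 -3.634
v 0.884 -3.568 -3.541
v 0.347 -3.799 -3.206
v 0.141 -4.256 -2.756
v 0.344 -4.764 -2.363
v 0.879 -5.129 -2.177
v 1.541 -5.211 -2.269
v 2.078 -4.98 -2.604
v 2.284 -4.523 -3.055
v -2.51 1.508 2.15
v -1.942 1.212 2.833
v -2.478 0.128 1.527
v -1.91 -0.168 2.21
v -2.802 0.043 2.401
v -2.822 0.896 2.786
v -1.598 0.444 1.574
v -1.618 1.297 1.959
v -1.379 0.555 2.477
v -2.123 0.307 2.988
v -2.297 1.033 1.372
v -3.041 0.785 1.883
v -2.229 1.481 2.546
v -2.191 -0.141 1.814
v -2.715 -0.017 1.926
v -2.382 -0.191 2.327
v -2.746 1.295 2.519
v -2.412 1.121 2.92
v -2.917 0.434 2.666
v -2.008 0.219 1.44
v -1.674 0.045 1.841
v -2.038 1.531 2.033
v -1.705 1.357 2.434
v -1.503 0.906 1.694
v -1.564 0.921 2.738
v -1.545 0.11 2.372
v -1.362 0.47 1.998
v -1.374 0.971 2.225
v -2.001 0.775 3.039
v -1.983 -0.036 2.672
v -2.507 0.088 2.785
v -2.518 0.589 3.011
v -1.67 0.389 2.83
v -2.437 1.376 1.688
v -2.419 0.565 1.321
v -1.902 0.751 1.349
v -1.913 1.252 1.575
v -2.875 1.23 1.988
v -2.856 0.419 1.622
v -3.046 0.369 2.135
v -3.058 0.87 2.362
v -2.75 0.951 1.53
f 2 1 4
f 2 4 3
f 4 1 5
f 4 5 3
f 5 1 6
f 5 6 3
f 6 1 7
f 6 7 3
f 7 1 8
f 7 8 3
f 8 1 9
f 8 9 3
f 9 1 10
f 9 10 3
f 10 1 11
f 10 11 3
f 11 1 12
f 11 12 3
f 12 1 2
f 12 2 3
f 13 50 29
f 50 24 53
f 29 53 18
f 50 53 29
f 13 29 25
f 29 18 30
f 25 30 14
f 29 30 25
f 13 25 34
f 25 14 35
f 34 35 20
f 25 35 34
f 13 34 46
f 34 20 49
f 46 49 23
f 34 49 46
f 13 46 50
f 46 23 54
f 50 54 24
f 46 54 50
f 14 30 41
f 30 18 44
f 41 44 22
f 30 44 41
f 18 53 31
f 53 24 52
f 31 52 17
f 53 52 31
f 24 54 51
f 54 23 47
f 51 47 15
f 54 47 51
f 23 49 48
f 49 20 36
f 48 36 19
f 49 36 48
f 20 35 40
f 35 14 37
f 40 37 21
f 35 37 40
f 16 42 28
f 42 22 43
f 28 43 17
f 42 43 28
f 16 28 26
f 28 17 27
f 26 27 15
f 28 27 26
f 16 26 33
f 26 15 32
f 33 32 19
f 26 32 33
f 16 33 38
f 33 19 39
f 38 39 21
f 33 39 38
f 16 38 42
f 38 21 45
f 42 45 22
f 38 45 42
f 17 43 31
f 43 22 44
f 31 44 18
f 43 44 31
f 15 27 51
f 27 17 52
f 51 52 24
f 27 52 51
f 19 32 48
f 32 15 47
f 48 47 23
f 32 47 48
f 21 39 40
f 39 19 36
f 40 36 20
f 39 36 40
f 22 45 41
f 45 21 37
f 41 37 14
f 45 37 41



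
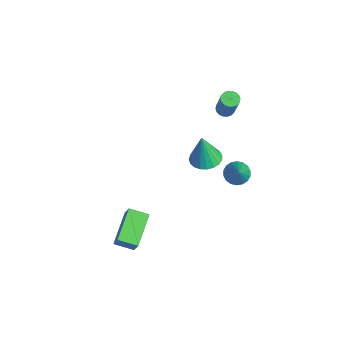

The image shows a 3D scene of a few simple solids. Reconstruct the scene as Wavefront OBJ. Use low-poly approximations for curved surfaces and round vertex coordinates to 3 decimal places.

v -0.291 -3.783 -2.992
v 0.339 -3.791 -1.901
v 0.329 -2.856 -3.344
v 0.959 -2.863 -2.253
v 1.141 -5.057 -3.827
v 1.771 -5.064 -2.736
v 1.761 -4.129 -4.179
v 2.391 -4.137 -3.088
v -0.552 3.087 -2.663
v -0.025 2.832 -3.162
v 0.692 2.593 -1.097
v 0.059 3.162 -3.125
v 0.022 3.477 -2.996
v -0.129 3.715 -2.801
v -0.364 3.829 -2.579
v -0.636 3.795 -2.373
v -0.891 3.621 -2.225
v -1.08 3.342 -2.163
v -1.163 3.011 -2.201
v -1.126 2.696 -2.33
v -0.975 2.458 -2.525
v -0.74 2.345 -2.747
v -0.468 2.378 -2.953
v -0.213 2.552 -3.101
v -3.157 3.547 0.726
v -2.747 3.244 0.519
v -1.934 3.15 2.267
v -2.343 3.453 2.474
v -2.664 3.473 0.493
v -1.851 3.379 2.24
v -2.679 3.716 0.513
v -1.865 3.622 2.26
v -2.788 3.926 0.575
v -1.975 3.832 2.323
v -2.971 4.061 0.667
v -2.157 3.967 2.415
v -3.19 4.094 0.771
v -2.376 4 2.519
v -3.402 4.019 0.866
v -2.589 3.925 2.614
v -3.566 3.85 0.933
v -2.753 3.756 2.681
v -3.649 3.621 0.96
v -2.836 3.527 2.707
v -3.635 3.378 0.94
v -2.821 3.284 2.687
v -3.525 3.168 0.877
v -2.712 3.074 2.625
v -3.343 3.033 0.785
v -2.529 2.939 2.533
v -3.124 3 0.681
v -2.31 2.906 2.429
v -2.911 3.075 0.586
v -2.098 2.981 2.334
v -3.15 2.379 -3.527
v -2.192 2.443 -3.5
v -3.19 2.121 -1.473
v -2.302 2.824 -3.454
v -2.559 3.128 -3.421
v -2.918 3.302 -3.406
v -3.317 3.317 -3.412
v -3.687 3.17 -3.438
v -3.964 2.885 -3.479
v -4.1 2.513 -3.529
v -4.072 2.118 -3.578
v -3.885 1.768 -3.618
v -3.57 1.523 -3.642
v -3.183 1.427 -3.647
v -2.79 1.495 -3.63
v -2.459 1.715 -3.596
v -2.248 2.051 -3.55
f 2 4 1
f 5 2 1
f 1 4 3
f 3 5 1
f 2 8 4
f 6 2 5
f 6 8 2
f 4 8 3
f 7 5 3
f 3 8 7
f 7 6 5
f 8 6 7
f 10 9 12
f 10 12 11
f 12 9 13
f 12 13 11
f 13 9 14
f 13 14 11
f 14 9 15
f 14 15 11
f 15 9 16
f 15 16 11
f 16 9 17
f 16 17 11
f 17 9 18
f 17 18 11
f 18 9 19
f 18 19 11
f 19 9 20
f 19 20 11
f 20 9 21
f 20 21 11
f 21 9 22
f 21 22 11
f 22 9 23
f 22 23 11
f 23 9 24
f 23 24 11
f 24 9 10
f 24 10 11
f 26 25 29
f 26 29 27
f 27 29 30
f 27 30 28
f 29 25 31
f 29 31 30
f 30 31 32
f 30 32 28
f 31 25 33
f 31 33 32
f 32 33 34
f 32 34 28
f 33 25 35
f 33 35 34
f 34 35 36
f 34 36 28
f 35 25 37
f 35 37 36
f 36 37 38
f 36 38 28
f 37 25 39
f 37 39 38
f 38 39 40
f 38 40 28
f 39 25 41
f 39 41 40
f 40 41 42
f 40 42 28
f 41 25 43
f 41 43 42
f 42 43 44
f 42 44 28
f 43 25 45
f 43 45 44
f 44 45 46
f 44 46 28
f 45 25 47
f 45 47 46
f 46 47 48
f 46 48 28
f 47 25 49
f 47 49 48
f 48 49 50
f 48 50 28
f 49 25 51
f 49 51 50
f 50 51 52
f 50 52 28
f 51 25 53
f 51 53 52
f 52 53 54
f 52 54 28
f 53 25 26
f 53 26 54
f 54 26 27
f 54 27 28
f 56 55 58
f 56 58 57
f 58 55 59
f 58 59 57
f 59 55 60
f 59 60 57
f 60 55 61
f 60 61 57
f 61 55 62
f 61 62 57
f 62 55 63
f 62 63 57
f 63 55 64
f 63 64 57
f 64 55 65
f 64 65 57
f 65 55 66
f 65 66 57
f 66 55 67
f 66 67 57
f 67 55 68
f 67 68 57
f 68 55 69
f 68 69 57
f 69 55 70
f 69 70 57
f 70 55 71
f 70 71 57
f 71 55 56
f 71 56 57



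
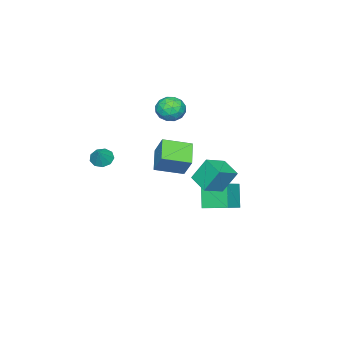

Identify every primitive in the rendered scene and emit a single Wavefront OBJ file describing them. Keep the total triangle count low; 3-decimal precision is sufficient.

v 0.313 3.034 0.186
v -0.128 3.701 1.572
v 0.826 4.176 -0.2
v 0.385 4.843 1.186
v 1.595 2.657 0.774
v 1.154 3.324 2.16
v 2.108 3.799 0.388
v 1.667 4.466 1.774
v 0.774 -3.817 -0.039
v 1.341 -3.919 -0.454
v 1.446 -3.563 0.819
v 1.198 -3.456 -0.479
v 0.856 -3.162 -0.299
v 0.476 -3.174 0.003
v 0.235 -3.488 0.285
v 0.246 -3.956 0.415
v 0.504 -4.359 0.332
v 0.889 -4.509 0.076
v 1.219 -4.335 -0.235
v -2.836 1.407 -4.273
v -3.549 0.901 -2.838
v -3.083 2.971 -3.844
v -3.797 2.465 -2.41
v -1.443 1.435 -3.57
v -2.157 0.929 -2.136
v -1.691 2.999 -3.142
v -2.404 2.493 -1.707
v -0.229 1.076 1.22
v 0.151 1.827 2.497
v 0.929 1.774 0.464
v 1.31 2.526 1.741
v 0.83 -0.206 1.659
v 1.211 0.546 2.936
v 1.989 0.493 0.903
v 2.369 1.244 2.18
v -3.855 -1.655 3.033
v -3.256 -1.142 3.556
v -2.684 -2.158 2.184
v -2.085 -1.645 2.707
v -2.517 -2.397 3.084
v -3.24 -2.087 3.609
v -2.7 -1.213 2.131
v -3.423 -0.903 2.656
v -2.542 -0.869 2.998
v -2.429 -1.601 3.587
v -3.511 -1.699 2.153
v -3.398 -2.431 2.742
v -3.658 -1.355 3.369
v -2.282 -1.945 2.371
v -2.536 -2.388 2.593
v -2.183 -2.086 2.9
v -3.649 -1.91 3.4
v -3.297 -1.608 3.708
v -2.862 -2.346 3.43
v -2.643 -1.692 2.032
v -2.291 -1.39 2.34
v -3.757 -1.214 2.84
v -3.404 -0.912 3.147
v -3.078 -0.954 2.31
v -2.886 -0.892 3.349
v -2.198 -1.188 2.849
v -2.559 -0.934 2.511
v -2.985 -0.752 2.82
v -2.82 -1.323 3.695
v -2.132 -1.618 3.196
v -2.385 -2.061 3.417
v -2.811 -1.878 3.726
v -2.4 -1.162 3.367
v -3.808 -1.682 2.544
v -3.12 -1.977 2.045
v -3.129 -1.422 2.014
v -3.555 -1.239 2.323
v -3.742 -2.112 2.891
v -3.054 -2.408 2.391
v -2.955 -2.548 2.92
v -3.381 -2.366 3.229
v -3.54 -2.138 2.373
f 2 4 1
f 5 2 1
f 1 4 3
f 3 5 1
f 2 8 4
f 6 2 5
f 6 8 2
f 4 8 3
f 7 5 3
f 3 8 7
f 7 6 5
f 8 6 7
f 10 9 12
f 10 12 11
f 12 9 13
f 12 13 11
f 13 9 14
f 13 14 11
f 14 9 15
f 14 15 11
f 15 9 16
f 15 16 11
f 16 9 17
f 16 17 11
f 17 9 18
f 17 18 11
f 18 9 19
f 18 19 11
f 19 9 10
f 19 10 11
f 21 23 20
f 24 21 20
f 20 23 22
f 22 24 20
f 21 27 23
f 25 21 24
f 25 27 21
f 23 27 22
f 26 24 22
f 22 27 26
f 26 25 24
f 27 25 26
f 29 31 28
f 32 29 28
f 28 31 30
f 30 32 28
f 29 35 31
f 33 29 32
f 33 35 29
f 31 35 30
f 34 32 30
f 30 35 34
f 34 33 32
f 35 33 34
f 36 73 52
f 73 47 76
f 52 76 41
f 73 76 52
f 36 52 48
f 52 41 53
f 48 53 37
f 52 53 48
f 36 48 57
f 48 37 58
f 57 58 43
f 48 58 57
f 36 57 69
f 57 43 72
f 69 72 46
f 57 72 69
f 36 69 73
f 69 46 77
f 73 77 47
f 69 77 73
f 37 53 64
f 53 41 67
f 64 67 45
f 53 67 64
f 41 76 54
f 76 47 75
f 54 75 40
f 76 75 54
f 47 77 74
f 77 46 70
f 74 70 38
f 77 70 74
f 46 72 71
f 72 43 59
f 71 59 42
f 72 59 71
f 43 58 63
f 58 37 60
f 63 60 44
f 58 60 63
f 39 65 51
f 65 45 66
f 51 66 40
f 65 66 51
f 39 51 49
f 51 40 50
f 49 50 38
f 51 50 49
f 39 49 56
f 49 38 55
f 56 55 42
f 49 55 56
f 39 56 61
f 56 42 62
f 61 62 44
f 56 62 61
f 39 61 65
f 61 44 68
f 65 68 45
f 61 68 65
f 40 66 54
f 66 45 67
f 54 67 41
f 66 67 54
f 38 50 74
f 50 40 75
f 74 75 47
f 50 75 74
f 42 55 71
f 55 38 70
f 71 70 46
f 55 70 71
f 44 62 63
f 62 42 59
f 63 59 43
f 62 59 63
f 45 68 64
f 68 44 60
f 64 60 37
f 68 60 64



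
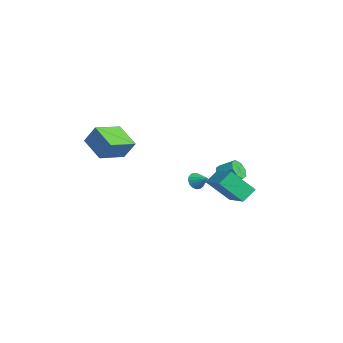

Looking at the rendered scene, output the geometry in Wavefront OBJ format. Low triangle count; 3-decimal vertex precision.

v -2.9 1.08 -3.057
v -2.518 0.989 -3.562
v -2.12 1.62 -2.563
v -2.66 1.253 -3.625
v -2.858 1.477 -3.557
v -3.065 1.611 -3.375
v -3.235 1.623 -3.121
v -3.328 1.51 -2.851
v -3.323 1.299 -2.629
v -3.221 1.038 -2.505
v -3.046 0.787 -2.507
v -2.838 0.603 -2.636
v -2.644 0.528 -2.861
v -2.508 0.58 -3.131
v -2.463 0.746 -3.384
v -4.107 3.052 -3.202
v -3.626 2.52 -2.922
v -3.052 3.356 -2.319
v -3.533 3.888 -2.598
v -3.434 2.753 -3.428
v -2.86 3.589 -2.825
v -3.637 3.162 -3.801
v -3.063 3.998 -3.198
v -4.115 3.506 -3.824
v -3.54 4.342 -3.22
v -4.588 3.584 -3.481
v -4.014 4.42 -2.878
v -4.78 3.351 -2.975
v -4.206 4.187 -2.372
v -4.577 2.942 -2.602
v -4.003 3.778 -1.999
v -4.1 2.598 -2.58
v -3.525 3.434 -1.976
v -2.96 -4.742 -0.658
v -4.442 -5.379 0.269
v -3.937 -3.071 -1.072
v -5.419 -3.707 -0.145
v -2.461 -4.153 0.545
v -3.943 -4.789 1.472
v -3.438 -2.481 0.131
v -4.92 -3.118 1.058
v 0.581 2.218 -3.236
v 0.338 0.848 -1.786
v 0.212 3.04 -2.521
v -0.031 1.67 -1.071
v 2.451 2.53 -2.629
v 2.208 1.16 -1.179
v 2.082 3.352 -1.914
v 1.839 1.982 -0.464
f 2 1 4
f 2 4 3
f 4 1 5
f 4 5 3
f 5 1 6
f 5 6 3
f 6 1 7
f 6 7 3
f 7 1 8
f 7 8 3
f 8 1 9
f 8 9 3
f 9 1 10
f 9 10 3
f 10 1 11
f 10 11 3
f 11 1 12
f 11 12 3
f 12 1 13
f 12 13 3
f 13 1 14
f 13 14 3
f 14 1 15
f 14 15 3
f 15 1 2
f 15 2 3
f 17 16 20
f 17 20 18
f 18 20 21
f 18 21 19
f 20 16 22
f 20 22 21
f 21 22 23
f 21 23 19
f 22 16 24
f 22 24 23
f 23 24 25
f 23 25 19
f 24 16 26
f 24 26 25
f 25 26 27
f 25 27 19
f 26 16 28
f 26 28 27
f 27 28 29
f 27 29 19
f 28 16 30
f 28 30 29
f 29 30 31
f 29 31 19
f 30 16 32
f 30 32 31
f 31 32 33
f 31 33 19
f 32 16 17
f 32 17 33
f 33 17 18
f 33 18 19
f 35 37 34
f 38 35 34
f 34 37 36
f 36 38 34
f 35 41 37
f 39 35 38
f 39 41 35
f 37 41 36
f 40 38 36
f 36 41 40
f 40 39 38
f 41 39 40
f 43 45 42
f 46 43 42
f 42 45 44
f 44 46 42
f 43 49 45
f 47 43 46
f 47 49 43
f 45 49 44
f 48 46 44
f 44 49 48
f 48 47 46
f 49 47 48



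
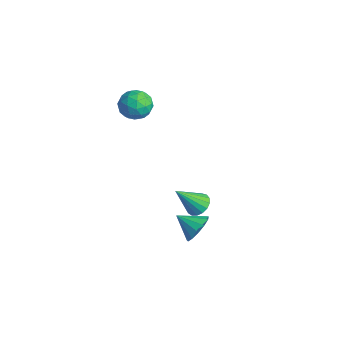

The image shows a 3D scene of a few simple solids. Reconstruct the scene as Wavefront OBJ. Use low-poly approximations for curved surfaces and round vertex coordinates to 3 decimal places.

v 3.893 2.588 -1.667
v 4.489 1.93 -1.601
v 3.027 1.872 -0.973
v 4.562 2.228 -1.204
v 4.422 2.639 -0.954
v 4.115 3.034 -0.93
v 3.736 3.288 -1.141
v 3.408 3.319 -1.518
v 3.233 3.118 -1.943
v 3.268 2.748 -2.28
v 3.501 2.328 -2.423
v 3.858 1.99 -2.326
v 4.227 1.842 -2.02
v 0.924 4.377 -3.096
v 1.645 4.213 -3.098
v 0.656 3.183 -1.604
v 1.622 4.491 -2.88
v 1.439 4.743 -2.711
v 1.138 4.911 -2.63
v 0.788 4.957 -2.656
v 0.469 4.87 -2.783
v 0.254 4.67 -2.982
v 0.192 4.403 -3.206
v 0.299 4.131 -3.406
v 0.548 3.914 -3.534
v 0.883 3.804 -3.562
v 1.228 3.825 -3.484
v 1.503 3.973 -3.316
v -3.708 3.295 2.328
v -2.838 3.702 2.213
v -3.062 2.158 3.187
v -2.192 2.565 3.072
v -2.864 3.003 3.613
v -3.263 3.706 3.082
v -2.637 2.154 2.318
v -3.036 2.857 1.787
v -2.176 2.997 2.207
v -2.316 3.522 3.007
v -3.584 2.338 2.393
v -3.724 2.863 3.193
v -3.33 3.599 2.195
v -2.57 2.261 3.205
v -2.965 2.519 3.523
v -2.454 2.759 3.456
v -3.58 3.601 2.706
v -3.068 3.84 2.638
v -3.083 3.429 3.461
v -2.832 2.02 2.762
v -2.32 2.259 2.694
v -3.446 3.101 1.944
v -2.935 3.341 1.877
v -2.817 2.431 1.939
v -2.429 3.423 2.124
v -2.05 2.755 2.629
v -2.311 2.513 2.186
v -2.546 2.926 1.874
v -2.512 3.732 2.594
v -2.132 3.063 3.099
v -2.527 3.321 3.417
v -2.762 3.734 3.105
v -2.123 3.317 2.591
v -3.768 2.797 2.301
v -3.388 2.128 2.806
v -3.138 2.126 2.295
v -3.373 2.539 1.983
v -3.85 3.105 2.771
v -3.471 2.437 3.276
v -3.354 2.934 3.526
v -3.589 3.347 3.214
v -3.777 2.543 2.809
f 2 1 4
f 2 4 3
f 4 1 5
f 4 5 3
f 5 1 6
f 5 6 3
f 6 1 7
f 6 7 3
f 7 1 8
f 7 8 3
f 8 1 9
f 8 9 3
f 9 1 10
f 9 10 3
f 10 1 11
f 10 11 3
f 11 1 12
f 11 12 3
f 12 1 13
f 12 13 3
f 13 1 2
f 13 2 3
f 15 14 17
f 15 17 16
f 17 14 18
f 17 18 16
f 18 14 19
f 18 19 16
f 19 14 20
f 19 20 16
f 20 14 21
f 20 21 16
f 21 14 22
f 21 22 16
f 22 14 23
f 22 23 16
f 23 14 24
f 23 24 16
f 24 14 25
f 24 25 16
f 25 14 26
f 25 26 16
f 26 14 27
f 26 27 16
f 27 14 28
f 27 28 16
f 28 14 15
f 28 15 16
f 29 66 45
f 66 40 69
f 45 69 34
f 66 69 45
f 29 45 41
f 45 34 46
f 41 46 30
f 45 46 41
f 29 41 50
f 41 30 51
f 50 51 36
f 41 51 50
f 29 50 62
f 50 36 65
f 62 65 39
f 50 65 62
f 29 62 66
f 62 39 70
f 66 70 40
f 62 70 66
f 30 46 57
f 46 34 60
f 57 60 38
f 46 60 57
f 34 69 47
f 69 40 68
f 47 68 33
f 69 68 47
f 40 70 67
f 70 39 63
f 67 63 31
f 70 63 67
f 39 65 64
f 65 36 52
f 64 52 35
f 65 52 64
f 36 51 56
f 51 30 53
f 56 53 37
f 51 53 56
f 32 58 44
f 58 38 59
f 44 59 33
f 58 59 44
f 32 44 42
f 44 33 43
f 42 43 31
f 44 43 42
f 32 42 49
f 42 31 48
f 49 48 35
f 42 48 49
f 32 49 54
f 49 35 55
f 54 55 37
f 49 55 54
f 32 54 58
f 54 37 61
f 58 61 38
f 54 61 58
f 33 59 47
f 59 38 60
f 47 60 34
f 59 60 47
f 31 43 67
f 43 33 68
f 67 68 40
f 43 68 67
f 35 48 64
f 48 31 63
f 64 63 39
f 48 63 64
f 37 55 56
f 55 35 52
f 56 52 36
f 55 52 56
f 38 61 57
f 61 37 53
f 57 53 30
f 61 53 57



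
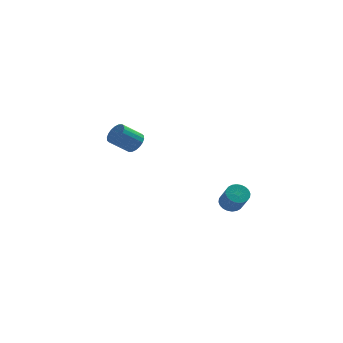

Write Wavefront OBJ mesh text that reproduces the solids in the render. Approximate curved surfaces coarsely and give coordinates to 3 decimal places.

v -3.328 2.494 -0.258
v -3.044 2.742 0.155
v -3.887 2.515 0.872
v -4.172 2.266 0.458
v -3.176 2.929 0.059
v -4.02 2.702 0.775
v -3.339 3.031 -0.101
v -4.182 2.804 0.616
v -3.499 3.026 -0.291
v -4.343 2.799 0.426
v -3.626 2.915 -0.475
v -4.47 2.688 0.241
v -3.694 2.721 -0.616
v -4.537 2.494 0.1
v -3.689 2.482 -0.687
v -4.533 2.255 0.03
v -3.613 2.245 -0.672
v -4.456 2.018 0.045
v -3.48 2.058 -0.575
v -4.324 1.831 0.141
v -3.318 1.956 -0.416
v -4.161 1.729 0.301
v -3.157 1.961 -0.226
v -4.001 1.734 0.491
v -3.03 2.072 -0.041
v -3.874 1.845 0.675
v -2.963 2.266 0.1
v -3.806 2.039 0.816
v -2.967 2.505 0.17
v -3.811 2.278 0.887
v 0.327 -2.829 -1.119
v 0.696 -3.052 -1.39
v 0.922 -3.695 -0.552
v 0.553 -3.471 -0.281
v 0.796 -2.904 -1.303
v 1.022 -3.547 -0.466
v 0.825 -2.744 -1.189
v 1.051 -3.387 -0.351
v 0.778 -2.597 -1.063
v 1.004 -3.24 -0.225
v 0.662 -2.485 -0.946
v 0.888 -3.128 -0.108
v 0.495 -2.426 -0.855
v 0.721 -3.069 -0.017
v 0.303 -2.428 -0.805
v 0.529 -3.07 0.033
v 0.114 -2.49 -0.802
v 0.34 -3.133 0.036
v -0.042 -2.605 -0.848
v 0.184 -3.248 -0.01
v -0.142 -2.753 -0.934
v 0.084 -3.396 -0.097
v -0.171 -2.913 -1.049
v 0.055 -3.556 -0.211
v -0.124 -3.06 -1.175
v 0.102 -3.703 -0.337
v -0.008 -3.172 -1.292
v 0.218 -3.815 -0.454
v 0.159 -3.231 -1.383
v 0.385 -3.874 -0.545
v 0.351 -3.23 -1.433
v 0.577 -3.872 -0.595
v 0.54 -3.167 -1.436
v 0.766 -3.81 -0.598
f 2 1 5
f 2 5 3
f 3 5 6
f 3 6 4
f 5 1 7
f 5 7 6
f 6 7 8
f 6 8 4
f 7 1 9
f 7 9 8
f 8 9 10
f 8 10 4
f 9 1 11
f 9 11 10
f 10 11 12
f 10 12 4
f 11 1 13
f 11 13 12
f 12 13 14
f 12 14 4
f 13 1 15
f 13 15 14
f 14 15 16
f 14 16 4
f 15 1 17
f 15 17 16
f 16 17 18
f 16 18 4
f 17 1 19
f 17 19 18
f 18 19 20
f 18 20 4
f 19 1 21
f 19 21 20
f 20 21 22
f 20 22 4
f 21 1 23
f 21 23 22
f 22 23 24
f 22 24 4
f 23 1 25
f 23 25 24
f 24 25 26
f 24 26 4
f 25 1 27
f 25 27 26
f 26 27 28
f 26 28 4
f 27 1 29
f 27 29 28
f 28 29 30
f 28 30 4
f 29 1 2
f 29 2 30
f 30 2 3
f 30 3 4
f 32 31 35
f 32 35 33
f 33 35 36
f 33 36 34
f 35 31 37
f 35 37 36
f 36 37 38
f 36 38 34
f 37 31 39
f 37 39 38
f 38 39 40
f 38 40 34
f 39 31 41
f 39 41 40
f 40 41 42
f 40 42 34
f 41 31 43
f 41 43 42
f 42 43 44
f 42 44 34
f 43 31 45
f 43 45 44
f 44 45 46
f 44 46 34
f 45 31 47
f 45 47 46
f 46 47 48
f 46 48 34
f 47 31 49
f 47 49 48
f 48 49 50
f 48 50 34
f 49 31 51
f 49 51 50
f 50 51 52
f 50 52 34
f 51 31 53
f 51 53 52
f 52 53 54
f 52 54 34
f 53 31 55
f 53 55 54
f 54 55 56
f 54 56 34
f 55 31 57
f 55 57 56
f 56 57 58
f 56 58 34
f 57 31 59
f 57 59 58
f 58 59 60
f 58 60 34
f 59 31 61
f 59 61 60
f 60 61 62
f 60 62 34
f 61 31 63
f 61 63 62
f 62 63 64
f 62 64 34
f 63 31 32
f 63 32 64
f 64 32 33
f 64 33 34



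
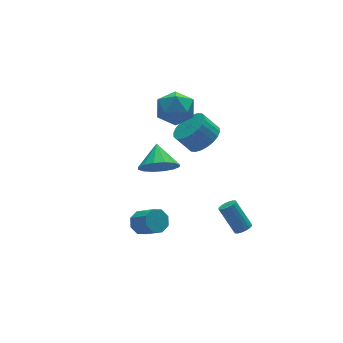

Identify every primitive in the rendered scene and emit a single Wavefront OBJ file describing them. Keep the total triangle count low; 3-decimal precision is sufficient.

v 2.852 -2.827 -3.619
v 3.167 -2.441 -3.768
v 2.682 -1.506 -2.37
v 2.368 -1.893 -2.221
v 2.931 -2.388 -3.886
v 2.446 -1.453 -2.488
v 2.674 -2.453 -3.932
v 2.189 -1.518 -2.534
v 2.464 -2.617 -3.894
v 1.98 -1.682 -2.496
v 2.359 -2.839 -3.782
v 1.874 -1.904 -2.385
v 2.386 -3.057 -3.627
v 1.901 -2.122 -2.23
v 2.538 -3.214 -3.47
v 2.053 -2.279 -2.072
v 2.774 -3.267 -3.352
v 2.289 -2.332 -1.954
v 3.031 -3.202 -3.306
v 2.546 -2.267 -1.908
v 3.24 -3.038 -3.344
v 2.756 -2.103 -1.946
v 3.346 -2.816 -3.455
v 2.861 -1.881 -2.058
v 3.319 -2.598 -3.61
v 2.834 -1.663 -2.213
v -1.16 -1.158 1.672
v -0.237 -1.67 1.944
v -0.76 -0.002 2.488
v -0.112 -1.382 1.475
v -0.268 -1.034 1.059
v -0.663 -0.72 0.807
v -1.191 -0.523 0.787
v -1.711 -0.496 1.004
v -2.084 -0.646 1.401
v -2.209 -0.934 1.87
v -2.053 -1.281 2.286
v -1.658 -1.596 2.538
v -1.129 -1.793 2.558
v -0.609 -1.82 2.34
v -2.871 -2.809 -0.798
v -2.341 -2.992 -1.25
v -1.94 -3.994 -0.374
v -2.469 -3.811 0.078
v -2.184 -2.61 -0.885
v -1.783 -3.612 -0.009
v -2.429 -2.345 -0.469
v -2.028 -3.347 0.407
v -2.933 -2.351 -0.246
v -2.532 -3.353 0.63
v -3.4 -2.626 -0.346
v -2.999 -3.628 0.53
v -3.557 -3.008 -0.711
v -3.156 -4.01 0.165
v -3.312 -3.273 -1.127
v -2.911 -4.275 -0.251
v -2.808 -3.267 -1.35
v -2.407 -4.269 -0.474
v 3.356 2.928 -0.925
v 3.945 3.845 -0.905
v 3.252 4.269 0.084
v 2.664 3.352 0.065
v 3.632 3.954 -1.171
v 2.939 4.377 -0.182
v 3.276 3.906 -1.4
v 2.583 4.33 -0.41
v 2.933 3.709 -1.556
v 2.24 4.133 -0.566
v 2.654 3.394 -1.616
v 1.961 3.818 -0.626
v 2.482 3.008 -1.571
v 1.789 3.431 -0.581
v 2.443 2.609 -1.427
v 1.751 3.033 -0.438
v 2.544 2.259 -1.207
v 1.851 2.683 -0.218
v 2.768 2.011 -0.944
v 2.075 2.435 0.045
v 3.081 1.903 -0.678
v 2.388 2.326 0.311
v 3.437 1.95 -0.45
v 2.744 2.374 0.54
v 3.78 2.147 -0.294
v 3.087 2.571 0.696
v 4.059 2.462 -0.234
v 3.366 2.886 0.756
v 4.231 2.849 -0.279
v 3.538 3.272 0.711
v 4.269 3.247 -0.422
v 3.577 3.671 0.567
v 4.169 3.597 -0.642
v 3.476 4.021 0.347
v 1.034 3.016 2.716
v 1.61 2.831 3.703
v 0.85 1.169 2.477
v 1.426 0.984 3.464
v 0.367 1.448 3.49
v 0.48 2.59 3.638
v 1.98 1.41 2.542
v 2.093 2.552 2.69
v 2.194 1.839 3.595
v 1.197 1.862 4.181
v 1.263 2.138 1.999
v 0.266 2.161 2.585
f 2 1 5
f 2 5 3
f 3 5 6
f 3 6 4
f 5 1 7
f 5 7 6
f 6 7 8
f 6 8 4
f 7 1 9
f 7 9 8
f 8 9 10
f 8 10 4
f 9 1 11
f 9 11 10
f 10 11 12
f 10 12 4
f 11 1 13
f 11 13 12
f 12 13 14
f 12 14 4
f 13 1 15
f 13 15 14
f 14 15 16
f 14 16 4
f 15 1 17
f 15 17 16
f 16 17 18
f 16 18 4
f 17 1 19
f 17 19 18
f 18 19 20
f 18 20 4
f 19 1 21
f 19 21 20
f 20 21 22
f 20 22 4
f 21 1 23
f 21 23 22
f 22 23 24
f 22 24 4
f 23 1 25
f 23 25 24
f 24 25 26
f 24 26 4
f 25 1 2
f 25 2 26
f 26 2 3
f 26 3 4
f 28 27 30
f 28 30 29
f 30 27 31
f 30 31 29
f 31 27 32
f 31 32 29
f 32 27 33
f 32 33 29
f 33 27 34
f 33 34 29
f 34 27 35
f 34 35 29
f 35 27 36
f 35 36 29
f 36 27 37
f 36 37 29
f 37 27 38
f 37 38 29
f 38 27 39
f 38 39 29
f 39 27 40
f 39 40 29
f 40 27 28
f 40 28 29
f 42 41 45
f 42 45 43
f 43 45 46
f 43 46 44
f 45 41 47
f 45 47 46
f 46 47 48
f 46 48 44
f 47 41 49
f 47 49 48
f 48 49 50
f 48 50 44
f 49 41 51
f 49 51 50
f 50 51 52
f 50 52 44
f 51 41 53
f 51 53 52
f 52 53 54
f 52 54 44
f 53 41 55
f 53 55 54
f 54 55 56
f 54 56 44
f 55 41 57
f 55 57 56
f 56 57 58
f 56 58 44
f 57 41 42
f 57 42 58
f 58 42 43
f 58 43 44
f 60 59 63
f 60 63 61
f 61 63 64
f 61 64 62
f 63 59 65
f 63 65 64
f 64 65 66
f 64 66 62
f 65 59 67
f 65 67 66
f 66 67 68
f 66 68 62
f 67 59 69
f 67 69 68
f 68 69 70
f 68 70 62
f 69 59 71
f 69 71 70
f 70 71 72
f 70 72 62
f 71 59 73
f 71 73 72
f 72 73 74
f 72 74 62
f 73 59 75
f 73 75 74
f 74 75 76
f 74 76 62
f 75 59 77
f 75 77 76
f 76 77 78
f 76 78 62
f 77 59 79
f 77 79 78
f 78 79 80
f 78 80 62
f 79 59 81
f 79 81 80
f 80 81 82
f 80 82 62
f 81 59 83
f 81 83 82
f 82 83 84
f 82 84 62
f 83 59 85
f 83 85 84
f 84 85 86
f 84 86 62
f 85 59 87
f 85 87 86
f 86 87 88
f 86 88 62
f 87 59 89
f 87 89 88
f 88 89 90
f 88 90 62
f 89 59 91
f 89 91 90
f 90 91 92
f 90 92 62
f 91 59 60
f 91 60 92
f 92 60 61
f 92 61 62
f 93 104 98
f 93 98 94
f 93 94 100
f 93 100 103
f 93 103 104
f 94 98 102
f 98 104 97
f 104 103 95
f 103 100 99
f 100 94 101
f 96 102 97
f 96 97 95
f 96 95 99
f 96 99 101
f 96 101 102
f 97 102 98
f 95 97 104
f 99 95 103
f 101 99 100
f 102 101 94



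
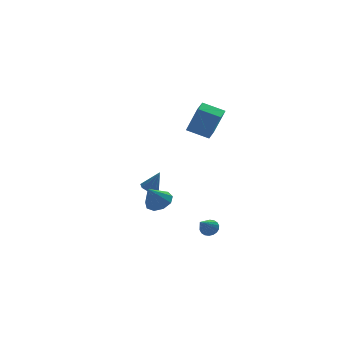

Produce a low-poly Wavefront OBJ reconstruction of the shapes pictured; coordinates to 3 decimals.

v 2.797 -2.125 -3.996
v 3.261 -2.195 -3.622
v 1.903 -2.855 -3.024
v 3.156 -1.962 -3.544
v 2.98 -1.761 -3.555
v 2.768 -1.633 -3.654
v 2.562 -1.602 -3.82
v 2.402 -1.674 -4.021
v 2.32 -1.836 -4.218
v 2.333 -2.054 -4.37
v 2.438 -2.287 -4.449
v 2.614 -2.488 -4.437
v 2.826 -2.616 -4.339
v 3.033 -2.647 -4.172
v 3.193 -2.575 -3.971
v 3.274 -2.413 -3.775
v 0.895 2.373 -2.412
v 1.203 2.887 -2.396
v 1.405 2.027 -1.088
v 0.78 2.93 -2.222
v 0.424 2.646 -2.159
v 0.345 2.202 -2.244
v 0.587 1.858 -2.427
v 1.01 1.815 -2.602
v 1.365 2.099 -2.665
v 1.445 2.543 -2.579
v 2.029 -0.474 3.262
v 2.509 -0.988 5.048
v 2.687 0.38 3.331
v 3.166 -0.134 5.118
v 3.114 -1.266 2.742
v 3.593 -1.78 4.529
v 3.771 -0.412 2.812
v 4.251 -0.926 4.598
v -0.51 -2.704 -0.966
v 0.195 -3.002 -0.595
v -1.27 -2.996 0.246
v 0.141 -2.432 -0.491
v -0.217 -1.99 -0.609
v -0.712 -1.881 -0.894
v -1.113 -2.158 -1.212
v -1.231 -2.69 -1.415
v -1.012 -3.228 -1.408
v -0.558 -3.521 -1.193
v -0.081 -3.432 -0.872
f 2 1 4
f 2 4 3
f 4 1 5
f 4 5 3
f 5 1 6
f 5 6 3
f 6 1 7
f 6 7 3
f 7 1 8
f 7 8 3
f 8 1 9
f 8 9 3
f 9 1 10
f 9 10 3
f 10 1 11
f 10 11 3
f 11 1 12
f 11 12 3
f 12 1 13
f 12 13 3
f 13 1 14
f 13 14 3
f 14 1 15
f 14 15 3
f 15 1 16
f 15 16 3
f 16 1 2
f 16 2 3
f 18 17 20
f 18 20 19
f 20 17 21
f 20 21 19
f 21 17 22
f 21 22 19
f 22 17 23
f 22 23 19
f 23 17 24
f 23 24 19
f 24 17 25
f 24 25 19
f 25 17 26
f 25 26 19
f 26 17 18
f 26 18 19
f 28 30 27
f 31 28 27
f 27 30 29
f 29 31 27
f 28 34 30
f 32 28 31
f 32 34 28
f 30 34 29
f 33 31 29
f 29 34 33
f 33 32 31
f 34 32 33
f 36 35 38
f 36 38 37
f 38 35 39
f 38 39 37
f 39 35 40
f 39 40 37
f 40 35 41
f 40 41 37
f 41 35 42
f 41 42 37
f 42 35 43
f 42 43 37
f 43 35 44
f 43 44 37
f 44 35 45
f 44 45 37
f 45 35 36
f 45 36 37

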